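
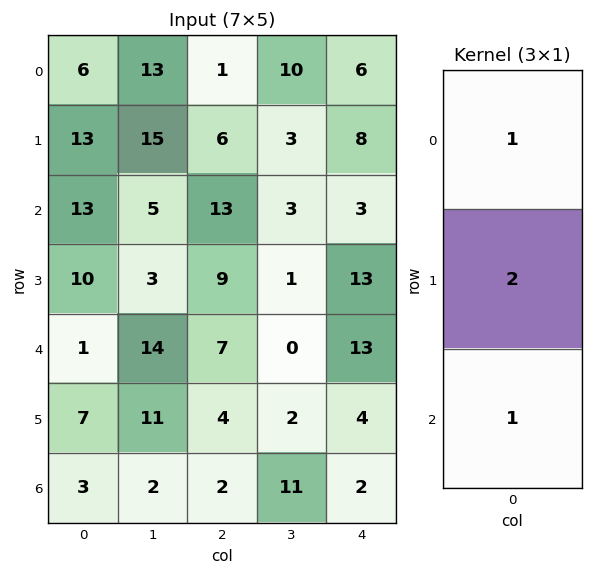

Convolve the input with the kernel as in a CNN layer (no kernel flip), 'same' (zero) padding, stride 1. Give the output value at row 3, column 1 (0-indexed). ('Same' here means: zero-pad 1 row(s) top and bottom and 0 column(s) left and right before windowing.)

The receptive field on the zero-padded input at this output position is [5 / 3 / 14]. Elementwise product with the kernel and sum: 5·1 + 3·2 + 14·1.

25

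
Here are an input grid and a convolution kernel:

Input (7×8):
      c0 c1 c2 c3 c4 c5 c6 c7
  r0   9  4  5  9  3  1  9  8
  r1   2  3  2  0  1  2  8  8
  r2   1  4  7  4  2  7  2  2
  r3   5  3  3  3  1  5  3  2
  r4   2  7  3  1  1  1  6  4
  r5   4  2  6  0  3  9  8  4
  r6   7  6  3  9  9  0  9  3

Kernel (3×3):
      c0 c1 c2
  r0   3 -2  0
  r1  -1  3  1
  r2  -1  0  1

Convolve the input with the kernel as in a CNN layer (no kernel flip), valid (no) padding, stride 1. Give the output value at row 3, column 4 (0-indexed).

The receptive field on the input at this output position is [1 5 3 / 1 1 6 / 3 9 8]. Elementwise product with the kernel and sum: 1·3 + 5·-2 + 1·-1 + 1·3 + 6·1 + 3·-1 + 8·1.

6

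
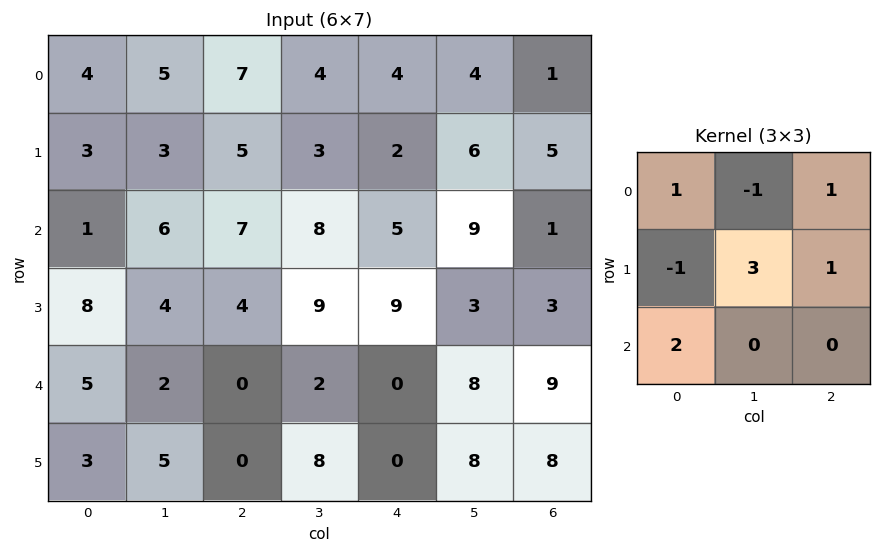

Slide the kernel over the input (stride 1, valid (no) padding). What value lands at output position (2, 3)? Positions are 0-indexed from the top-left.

The receptive field on the input at this output position is [8 5 9 / 9 9 3 / 2 0 8]. Elementwise product with the kernel and sum: 8·1 + 5·-1 + 9·1 + 9·-1 + 9·3 + 3·1 + 2·2.

37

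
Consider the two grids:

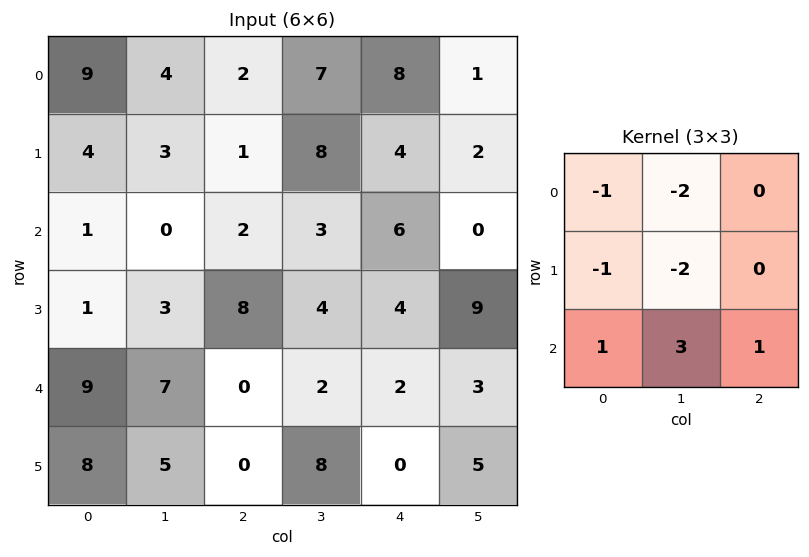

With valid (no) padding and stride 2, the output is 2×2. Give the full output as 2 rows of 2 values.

Output[0,0]: The receptive field on the input at this output position is [9 4 2 / 4 3 1 / 1 0 2]. Elementwise product with the kernel and sum: 9·-1 + 4·-2 + 4·-1 + 3·-2 + 1·1 + 0·3 + 2·1.
Output[0,1]: The receptive field on the input at this output position is [2 7 8 / 1 8 4 / 2 3 6]. Elementwise product with the kernel and sum: 2·-1 + 7·-2 + 1·-1 + 8·-2 + 2·1 + 3·3 + 6·1.

-24 -16
22 -16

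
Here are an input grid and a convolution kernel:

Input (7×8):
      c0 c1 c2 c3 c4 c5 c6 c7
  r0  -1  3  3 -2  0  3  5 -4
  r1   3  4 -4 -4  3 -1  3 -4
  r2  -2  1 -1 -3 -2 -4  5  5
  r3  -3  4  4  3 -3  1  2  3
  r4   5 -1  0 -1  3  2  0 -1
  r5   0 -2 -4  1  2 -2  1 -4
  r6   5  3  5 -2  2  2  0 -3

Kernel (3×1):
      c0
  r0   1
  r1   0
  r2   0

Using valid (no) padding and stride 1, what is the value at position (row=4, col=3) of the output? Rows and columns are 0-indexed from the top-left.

The receptive field on the input at this output position is [-1 / 1 / -2]. Elementwise product with the kernel and sum: -1·1.

-1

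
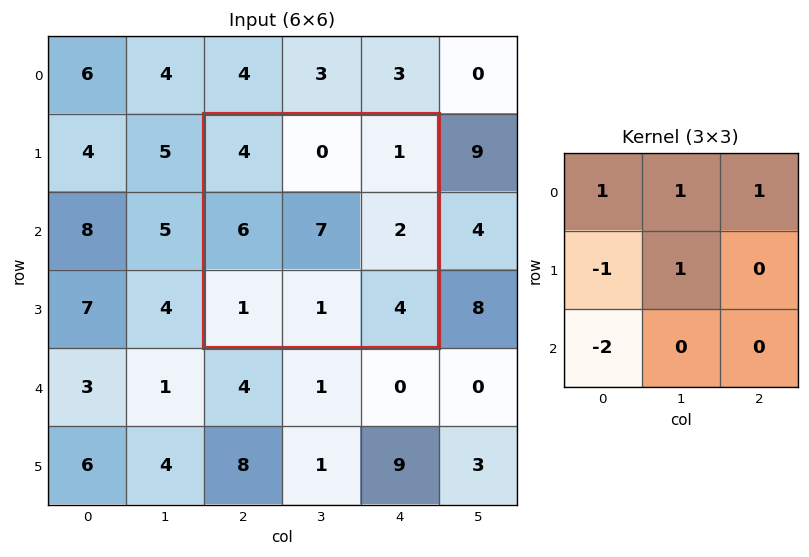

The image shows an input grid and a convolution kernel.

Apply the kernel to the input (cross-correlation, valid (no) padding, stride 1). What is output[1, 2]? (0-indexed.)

The receptive field on the input at this output position is [4 0 1 / 6 7 2 / 1 1 4]. Elementwise product with the kernel and sum: 4·1 + 0·1 + 1·1 + 6·-1 + 7·1 + 1·-2.

4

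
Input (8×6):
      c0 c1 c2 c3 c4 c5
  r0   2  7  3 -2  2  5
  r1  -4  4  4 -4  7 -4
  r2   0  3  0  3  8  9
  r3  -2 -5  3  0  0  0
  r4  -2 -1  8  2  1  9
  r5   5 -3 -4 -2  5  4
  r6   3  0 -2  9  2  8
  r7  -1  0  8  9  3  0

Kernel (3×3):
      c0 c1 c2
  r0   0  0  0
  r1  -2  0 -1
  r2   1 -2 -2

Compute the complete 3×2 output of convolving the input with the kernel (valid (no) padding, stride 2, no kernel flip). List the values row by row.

Output[0,0]: The receptive field on the input at this output position is [2 7 3 / -4 4 4 / 0 3 0]. Elementwise product with the kernel and sum: -4·-2 + 4·-1 + 0·1 + 3·-2 + 0·-2.
Output[0,1]: The receptive field on the input at this output position is [3 -2 2 / 4 -4 7 / 0 3 8]. Elementwise product with the kernel and sum: 4·-2 + 7·-1 + 0·1 + 3·-2 + 8·-2.

-2 -37
-15 -4
1 -21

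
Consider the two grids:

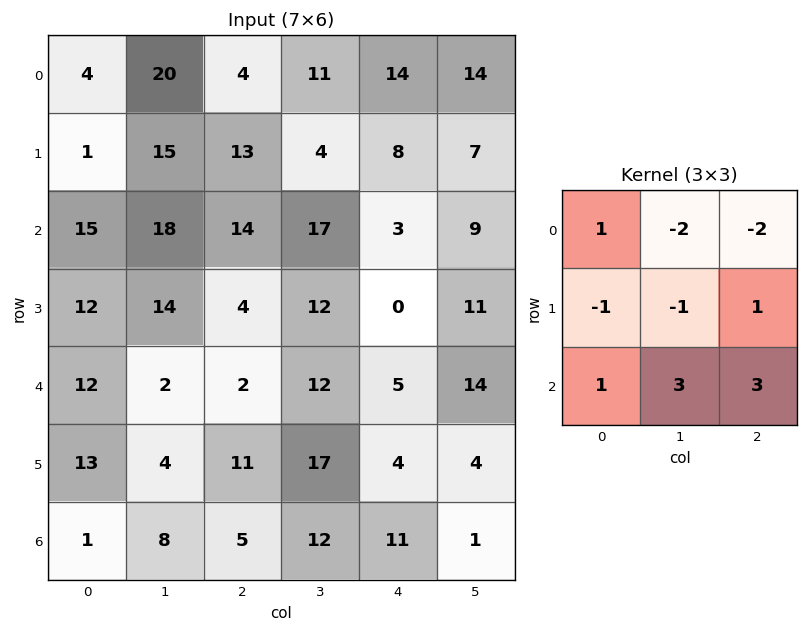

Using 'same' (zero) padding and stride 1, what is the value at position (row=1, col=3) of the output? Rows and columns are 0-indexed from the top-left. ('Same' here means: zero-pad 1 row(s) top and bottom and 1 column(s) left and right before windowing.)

19

The receptive field on the zero-padded input at this output position is [4 11 14 / 13 4 8 / 14 17 3]. Elementwise product with the kernel and sum: 4·1 + 11·-2 + 14·-2 + 13·-1 + 4·-1 + 8·1 + 14·1 + 17·3 + 3·3.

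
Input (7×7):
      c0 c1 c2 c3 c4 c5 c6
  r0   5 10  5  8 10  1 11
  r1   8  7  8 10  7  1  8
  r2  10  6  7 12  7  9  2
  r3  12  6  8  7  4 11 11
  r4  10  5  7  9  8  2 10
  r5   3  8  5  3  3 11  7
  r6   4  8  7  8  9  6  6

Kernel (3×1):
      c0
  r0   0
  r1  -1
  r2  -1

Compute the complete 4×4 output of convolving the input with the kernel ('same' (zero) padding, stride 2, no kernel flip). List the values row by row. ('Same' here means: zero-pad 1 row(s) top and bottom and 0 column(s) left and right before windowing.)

Output[0,0]: The receptive field on the zero-padded input at this output position is [0 / 5 / 8]. Elementwise product with the kernel and sum: 5·-1 + 8·-1.
Output[0,1]: The receptive field on the zero-padded input at this output position is [0 / 5 / 8]. Elementwise product with the kernel and sum: 5·-1 + 8·-1.

-13 -13 -17 -19
-22 -15 -11 -13
-13 -12 -11 -17
-4 -7 -9 -6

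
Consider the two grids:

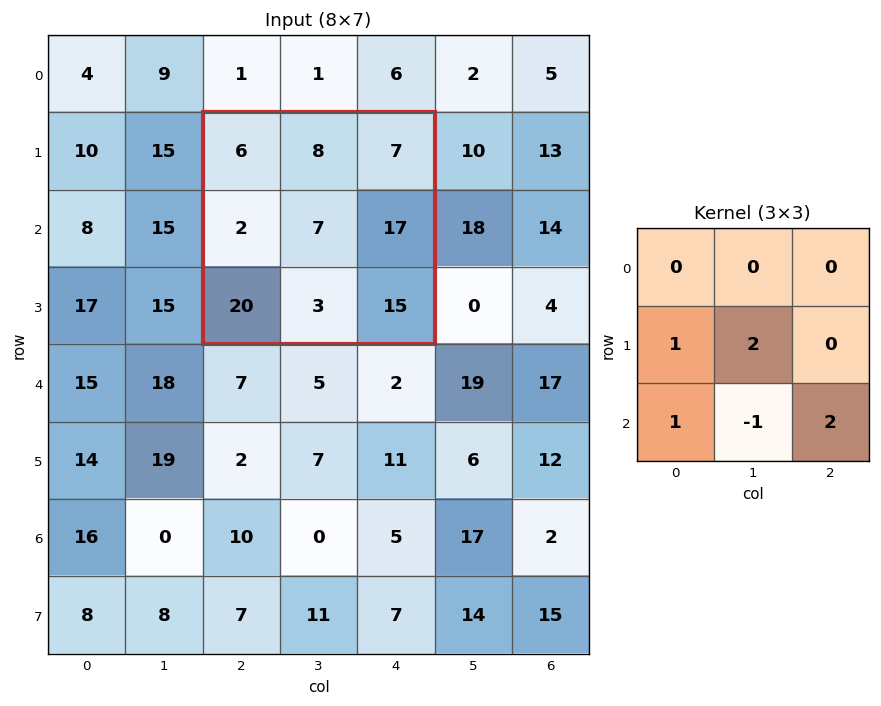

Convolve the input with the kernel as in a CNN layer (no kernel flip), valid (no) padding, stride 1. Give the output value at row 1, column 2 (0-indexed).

The receptive field on the input at this output position is [6 8 7 / 2 7 17 / 20 3 15]. Elementwise product with the kernel and sum: 2·1 + 7·2 + 20·1 + 3·-1 + 15·2.

63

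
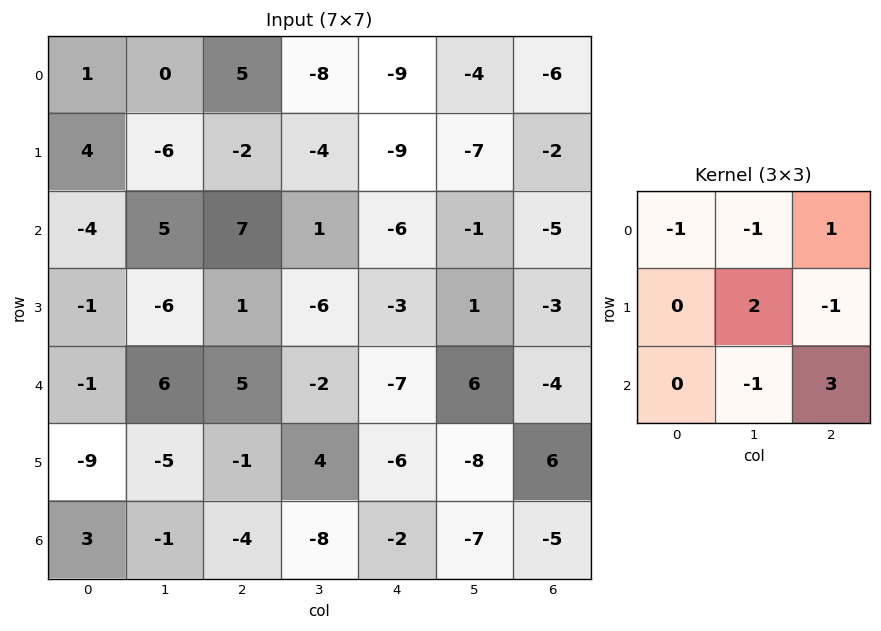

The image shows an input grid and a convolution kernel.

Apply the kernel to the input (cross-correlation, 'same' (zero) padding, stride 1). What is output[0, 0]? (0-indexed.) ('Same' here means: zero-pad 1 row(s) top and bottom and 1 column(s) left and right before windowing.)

-20

The receptive field on the zero-padded input at this output position is [0 0 0 / 0 1 0 / 0 4 -6]. Elementwise product with the kernel and sum: 0·-1 + 0·-1 + 0·1 + 1·2 + 0·-1 + 4·-1 + -6·3.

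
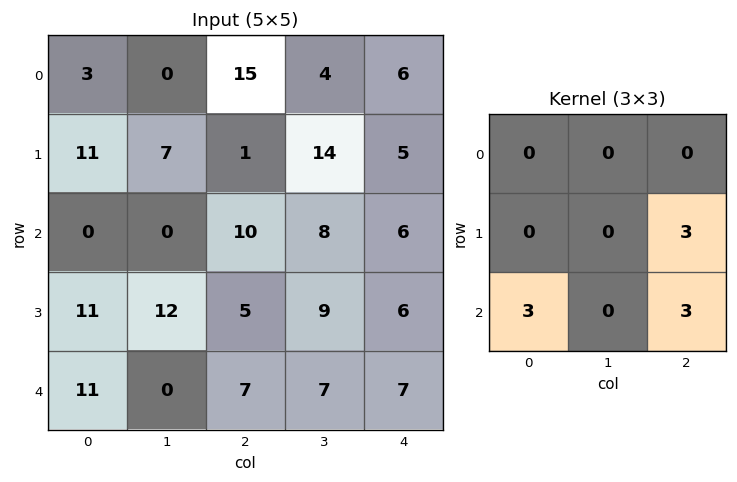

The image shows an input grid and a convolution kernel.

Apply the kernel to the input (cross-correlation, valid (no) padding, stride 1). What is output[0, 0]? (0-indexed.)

33

The receptive field on the input at this output position is [3 0 15 / 11 7 1 / 0 0 10]. Elementwise product with the kernel and sum: 1·3 + 0·3 + 10·3.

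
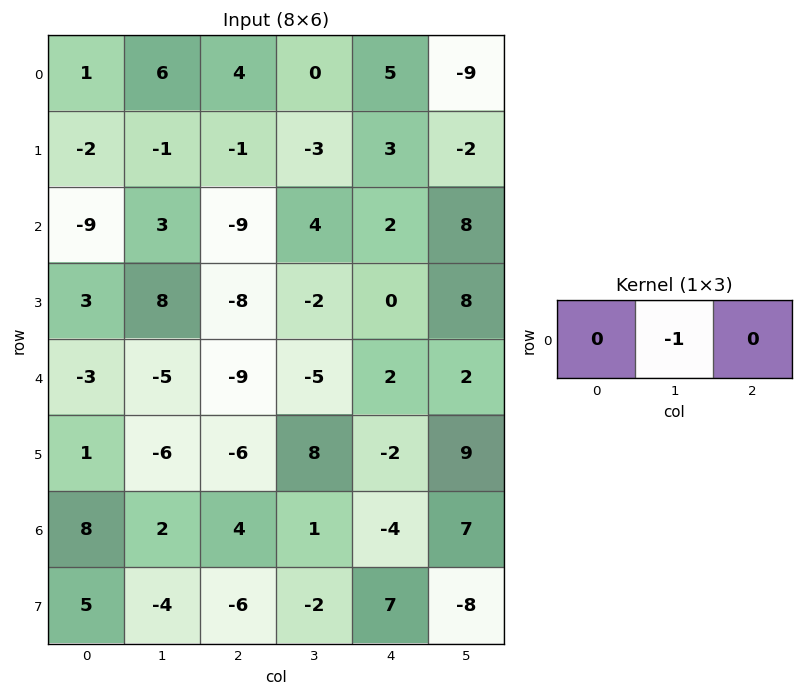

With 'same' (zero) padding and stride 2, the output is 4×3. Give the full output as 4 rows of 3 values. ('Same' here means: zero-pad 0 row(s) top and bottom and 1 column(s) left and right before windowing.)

-1 -4 -5
9 9 -2
3 9 -2
-8 -4 4

Output[0,0]: The receptive field on the zero-padded input at this output position is [0 1 6]. Elementwise product with the kernel and sum: 1·-1.
Output[0,1]: The receptive field on the zero-padded input at this output position is [6 4 0]. Elementwise product with the kernel and sum: 4·-1.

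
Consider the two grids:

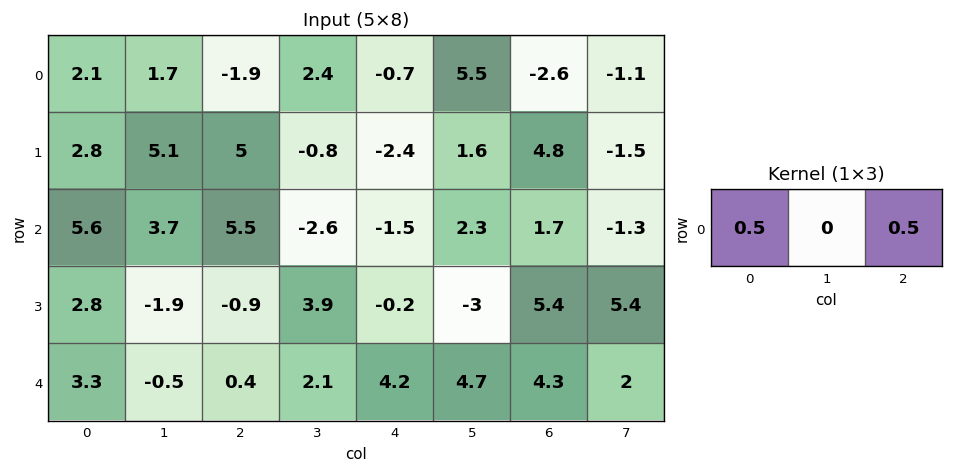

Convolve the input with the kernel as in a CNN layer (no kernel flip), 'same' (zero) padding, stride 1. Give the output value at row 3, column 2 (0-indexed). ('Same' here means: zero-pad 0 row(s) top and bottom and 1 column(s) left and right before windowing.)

The receptive field on the zero-padded input at this output position is [-1.9 -0.9 3.9]. Elementwise product with the kernel and sum: -1.9·0.5 + 3.9·0.5.

1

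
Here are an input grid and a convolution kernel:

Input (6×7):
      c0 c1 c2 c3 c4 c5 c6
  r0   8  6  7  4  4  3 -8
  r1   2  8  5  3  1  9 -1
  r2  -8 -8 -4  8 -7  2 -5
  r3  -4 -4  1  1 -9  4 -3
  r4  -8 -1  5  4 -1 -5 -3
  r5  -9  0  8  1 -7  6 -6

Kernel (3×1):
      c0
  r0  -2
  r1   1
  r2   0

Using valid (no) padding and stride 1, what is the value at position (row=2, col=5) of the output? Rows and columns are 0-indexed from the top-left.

The receptive field on the input at this output position is [2 / 4 / -5]. Elementwise product with the kernel and sum: 2·-2 + 4·1.

0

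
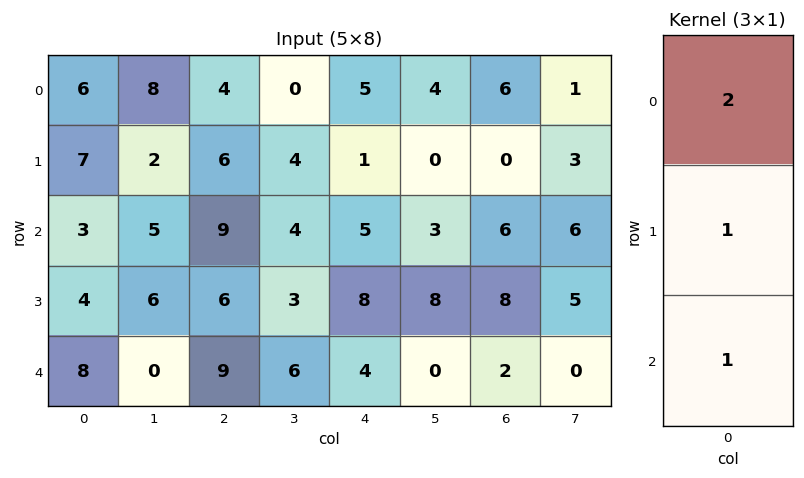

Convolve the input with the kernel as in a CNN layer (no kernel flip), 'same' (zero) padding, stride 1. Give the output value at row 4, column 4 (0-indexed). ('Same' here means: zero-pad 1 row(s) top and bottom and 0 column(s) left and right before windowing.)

20

The receptive field on the zero-padded input at this output position is [8 / 4 / 0]. Elementwise product with the kernel and sum: 8·2 + 4·1 + 0·1.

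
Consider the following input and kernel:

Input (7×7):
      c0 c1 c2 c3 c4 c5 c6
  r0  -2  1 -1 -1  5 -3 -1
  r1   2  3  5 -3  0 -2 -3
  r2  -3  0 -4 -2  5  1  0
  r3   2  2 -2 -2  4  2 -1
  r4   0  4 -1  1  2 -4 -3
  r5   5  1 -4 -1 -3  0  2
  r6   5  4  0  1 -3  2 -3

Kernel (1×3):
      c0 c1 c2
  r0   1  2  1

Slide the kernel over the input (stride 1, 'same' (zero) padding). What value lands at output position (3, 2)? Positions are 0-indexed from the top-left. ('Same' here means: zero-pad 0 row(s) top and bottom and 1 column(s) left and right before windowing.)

-4

The receptive field on the zero-padded input at this output position is [2 -2 -2]. Elementwise product with the kernel and sum: 2·1 + -2·2 + -2·1.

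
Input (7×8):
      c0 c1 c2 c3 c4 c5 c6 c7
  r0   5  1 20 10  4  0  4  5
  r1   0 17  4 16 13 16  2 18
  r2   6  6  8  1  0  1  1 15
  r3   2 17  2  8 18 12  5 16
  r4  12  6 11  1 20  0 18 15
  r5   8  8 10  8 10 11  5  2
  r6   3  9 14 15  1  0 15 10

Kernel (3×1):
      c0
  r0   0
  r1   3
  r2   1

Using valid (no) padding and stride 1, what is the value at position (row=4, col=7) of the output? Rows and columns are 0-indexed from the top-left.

The receptive field on the input at this output position is [15 / 2 / 10]. Elementwise product with the kernel and sum: 2·3 + 10·1.

16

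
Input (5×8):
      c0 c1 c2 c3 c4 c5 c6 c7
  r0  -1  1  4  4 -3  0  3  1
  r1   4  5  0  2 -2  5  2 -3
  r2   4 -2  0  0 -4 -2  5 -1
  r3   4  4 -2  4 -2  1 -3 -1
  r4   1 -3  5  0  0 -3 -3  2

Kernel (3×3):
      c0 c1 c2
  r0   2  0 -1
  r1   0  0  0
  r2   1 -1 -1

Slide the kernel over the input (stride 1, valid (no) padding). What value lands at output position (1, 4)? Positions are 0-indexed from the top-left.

-6

The receptive field on the input at this output position is [-2 5 2 / -4 -2 5 / -2 1 -3]. Elementwise product with the kernel and sum: -2·2 + 2·-1 + -2·1 + 1·-1 + -3·-1.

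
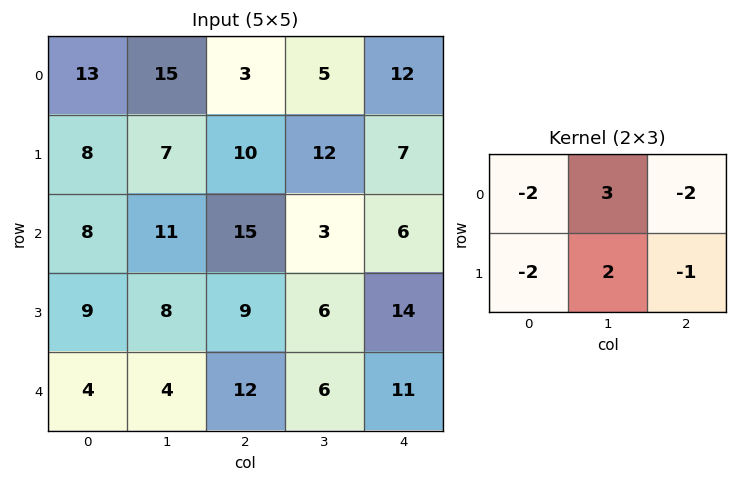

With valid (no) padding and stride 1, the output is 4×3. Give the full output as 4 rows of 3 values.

1 -37 -18
-24 -3 -28
-24 13 -53
-24 9 -51

Output[0,0]: The receptive field on the input at this output position is [13 15 3 / 8 7 10]. Elementwise product with the kernel and sum: 13·-2 + 15·3 + 3·-2 + 8·-2 + 7·2 + 10·-1.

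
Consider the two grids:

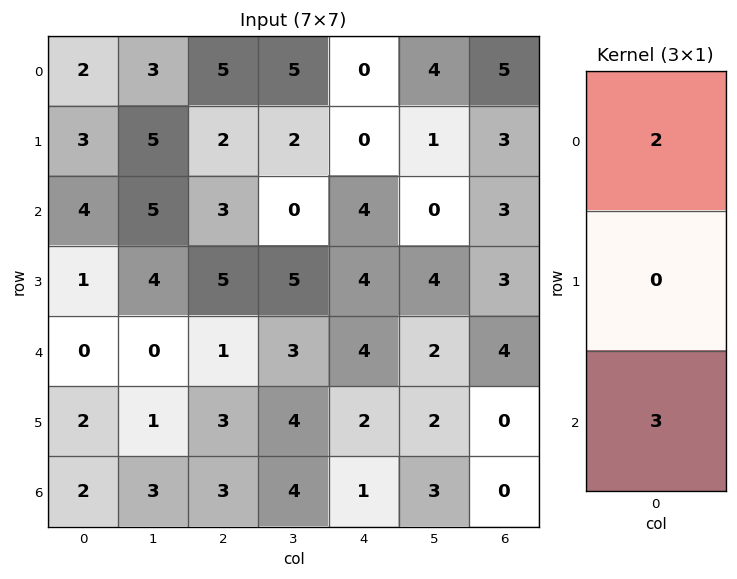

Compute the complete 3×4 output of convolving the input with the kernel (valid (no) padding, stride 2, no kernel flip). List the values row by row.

16 19 12 19
8 9 20 18
6 11 11 8

Output[0,0]: The receptive field on the input at this output position is [2 / 3 / 4]. Elementwise product with the kernel and sum: 2·2 + 4·3.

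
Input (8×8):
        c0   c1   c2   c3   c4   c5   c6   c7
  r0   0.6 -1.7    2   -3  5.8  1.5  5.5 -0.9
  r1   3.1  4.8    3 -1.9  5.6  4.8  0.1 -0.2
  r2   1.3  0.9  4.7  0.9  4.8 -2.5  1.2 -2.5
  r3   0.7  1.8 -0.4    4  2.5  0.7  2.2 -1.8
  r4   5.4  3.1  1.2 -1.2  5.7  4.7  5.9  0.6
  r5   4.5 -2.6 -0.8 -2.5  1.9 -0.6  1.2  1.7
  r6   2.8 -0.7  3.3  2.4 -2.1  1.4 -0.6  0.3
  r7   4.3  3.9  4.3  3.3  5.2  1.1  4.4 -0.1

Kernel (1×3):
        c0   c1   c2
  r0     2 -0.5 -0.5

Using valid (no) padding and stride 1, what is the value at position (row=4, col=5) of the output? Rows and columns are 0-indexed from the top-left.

6.15

The receptive field on the input at this output position is [4.7 5.9 0.6]. Elementwise product with the kernel and sum: 4.7·2 + 5.9·-0.5 + 0.6·-0.5.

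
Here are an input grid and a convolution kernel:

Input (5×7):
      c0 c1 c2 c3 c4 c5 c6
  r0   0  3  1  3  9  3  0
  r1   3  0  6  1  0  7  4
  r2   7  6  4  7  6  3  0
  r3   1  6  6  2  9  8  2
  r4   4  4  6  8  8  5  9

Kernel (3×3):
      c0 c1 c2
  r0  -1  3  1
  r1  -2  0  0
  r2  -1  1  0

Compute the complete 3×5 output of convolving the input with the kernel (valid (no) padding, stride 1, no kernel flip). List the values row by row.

Output[0,0]: The receptive field on the input at this output position is [0 3 1 / 3 0 6 / 7 6 4]. Elementwise product with the kernel and sum: 0·-1 + 3·3 + 1·1 + 3·-2 + 7·-1 + 6·1.

3 1 8 24 -3
-6 7 -15 -1 12
13 3 13 10 -18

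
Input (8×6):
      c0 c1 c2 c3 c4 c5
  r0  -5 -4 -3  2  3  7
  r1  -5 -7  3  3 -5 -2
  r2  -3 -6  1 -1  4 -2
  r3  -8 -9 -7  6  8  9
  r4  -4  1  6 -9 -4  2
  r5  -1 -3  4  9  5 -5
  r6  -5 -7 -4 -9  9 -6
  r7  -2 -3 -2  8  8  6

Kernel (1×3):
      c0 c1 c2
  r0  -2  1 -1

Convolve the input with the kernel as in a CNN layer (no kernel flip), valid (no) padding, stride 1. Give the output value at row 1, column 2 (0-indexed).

The receptive field on the input at this output position is [3 3 -5]. Elementwise product with the kernel and sum: 3·-2 + 3·1 + -5·-1.

2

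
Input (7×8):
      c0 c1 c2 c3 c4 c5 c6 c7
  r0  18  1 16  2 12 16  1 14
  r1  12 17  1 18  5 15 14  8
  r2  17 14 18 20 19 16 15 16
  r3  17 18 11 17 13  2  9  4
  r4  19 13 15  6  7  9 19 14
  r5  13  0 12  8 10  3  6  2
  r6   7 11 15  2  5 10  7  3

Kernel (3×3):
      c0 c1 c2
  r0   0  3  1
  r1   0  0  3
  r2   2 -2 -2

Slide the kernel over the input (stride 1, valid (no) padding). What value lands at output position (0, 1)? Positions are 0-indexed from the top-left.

The receptive field on the input at this output position is [1 16 2 / 17 1 18 / 14 18 20]. Elementwise product with the kernel and sum: 16·3 + 2·1 + 18·3 + 14·2 + 18·-2 + 20·-2.

56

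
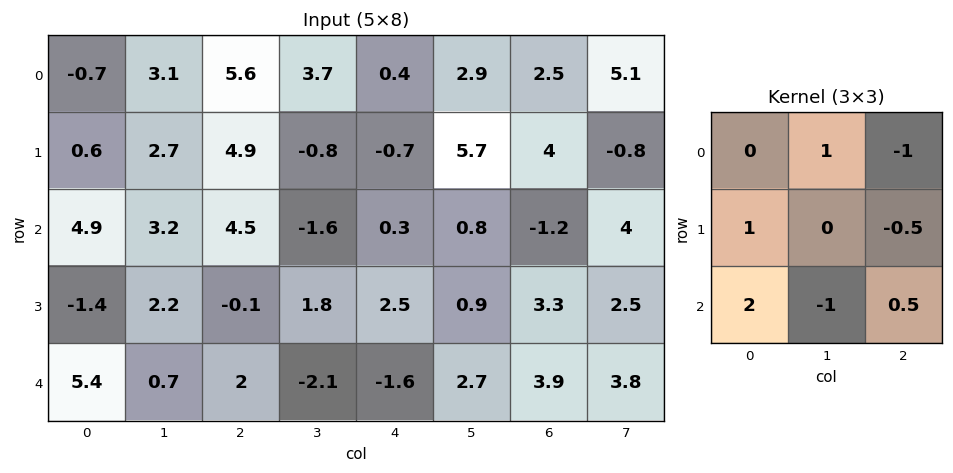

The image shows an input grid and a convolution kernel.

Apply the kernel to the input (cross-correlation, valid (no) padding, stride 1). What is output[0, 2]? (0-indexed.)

19.3

The receptive field on the input at this output position is [5.6 3.7 0.4 / 4.9 -0.8 -0.7 / 4.5 -1.6 0.3]. Elementwise product with the kernel and sum: 3.7·1 + 0.4·-1 + 4.9·1 + -0.7·-0.5 + 4.5·2 + -1.6·-1 + 0.3·0.5.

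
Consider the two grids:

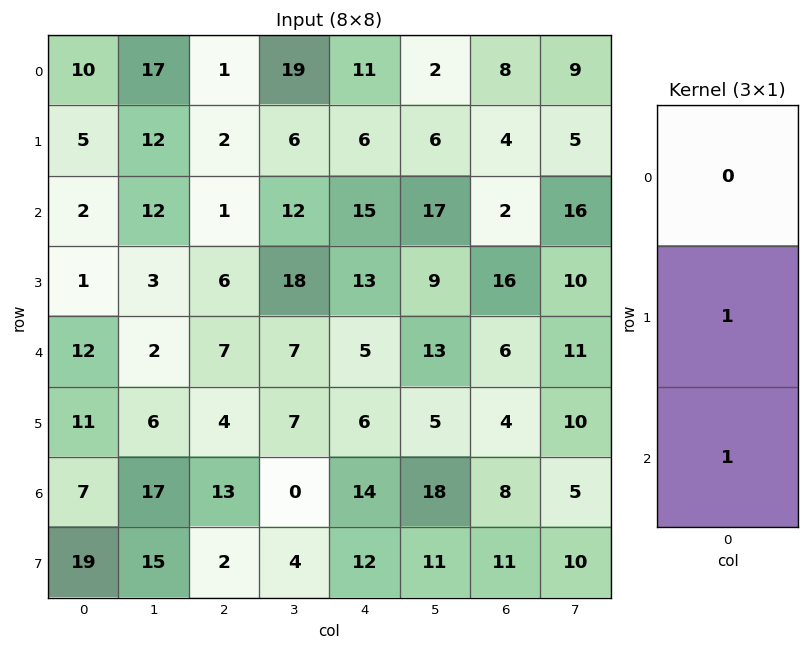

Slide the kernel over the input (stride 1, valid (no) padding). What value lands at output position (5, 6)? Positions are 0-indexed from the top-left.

The receptive field on the input at this output position is [4 / 8 / 11]. Elementwise product with the kernel and sum: 8·1 + 11·1.

19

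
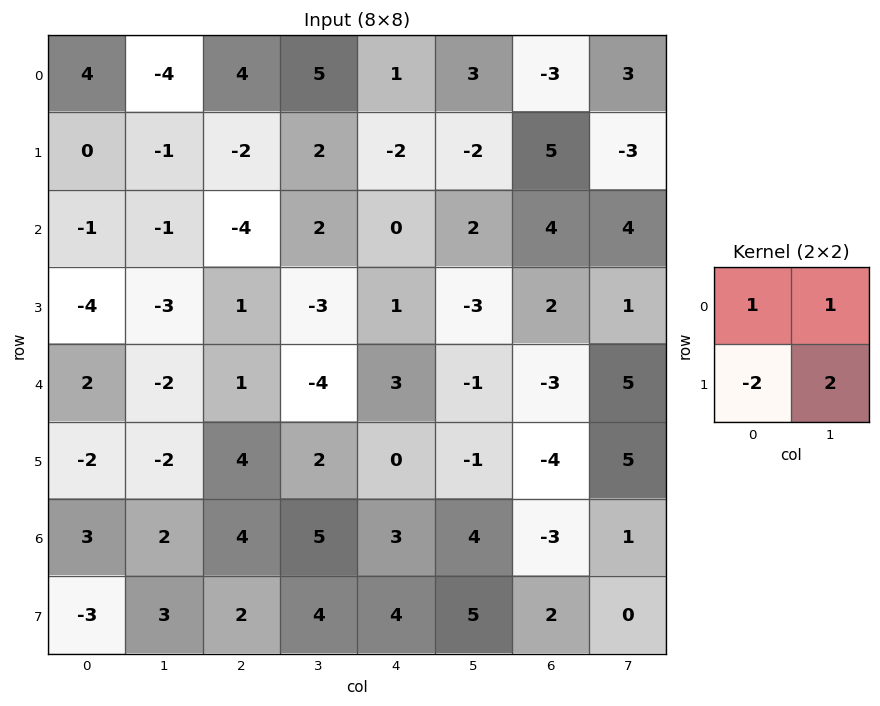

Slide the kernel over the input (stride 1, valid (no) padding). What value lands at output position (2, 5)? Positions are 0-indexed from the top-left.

16

The receptive field on the input at this output position is [2 4 / -3 2]. Elementwise product with the kernel and sum: 2·1 + 4·1 + -3·-2 + 2·2.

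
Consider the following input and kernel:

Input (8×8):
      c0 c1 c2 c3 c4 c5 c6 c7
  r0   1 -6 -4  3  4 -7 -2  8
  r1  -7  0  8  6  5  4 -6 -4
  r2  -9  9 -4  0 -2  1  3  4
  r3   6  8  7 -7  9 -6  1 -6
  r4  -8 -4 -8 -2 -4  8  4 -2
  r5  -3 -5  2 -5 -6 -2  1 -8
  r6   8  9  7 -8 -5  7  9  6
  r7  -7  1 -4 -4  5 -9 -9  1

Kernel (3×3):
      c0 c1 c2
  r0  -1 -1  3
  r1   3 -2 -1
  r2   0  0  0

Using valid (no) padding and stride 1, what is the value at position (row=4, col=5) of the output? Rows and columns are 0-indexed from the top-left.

-18

The receptive field on the input at this output position is [8 4 -2 / -2 1 -8 / 7 9 6]. Elementwise product with the kernel and sum: 8·-1 + 4·-1 + -2·3 + -2·3 + 1·-2 + -8·-1.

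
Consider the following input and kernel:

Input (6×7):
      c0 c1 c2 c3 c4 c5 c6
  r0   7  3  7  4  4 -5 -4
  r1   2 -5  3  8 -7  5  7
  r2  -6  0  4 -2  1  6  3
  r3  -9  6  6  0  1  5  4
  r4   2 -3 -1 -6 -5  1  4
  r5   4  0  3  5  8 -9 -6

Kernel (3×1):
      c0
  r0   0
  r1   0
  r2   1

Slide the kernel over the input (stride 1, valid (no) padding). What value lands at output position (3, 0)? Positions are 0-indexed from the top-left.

4

The receptive field on the input at this output position is [-9 / 2 / 4]. Elementwise product with the kernel and sum: 4·1.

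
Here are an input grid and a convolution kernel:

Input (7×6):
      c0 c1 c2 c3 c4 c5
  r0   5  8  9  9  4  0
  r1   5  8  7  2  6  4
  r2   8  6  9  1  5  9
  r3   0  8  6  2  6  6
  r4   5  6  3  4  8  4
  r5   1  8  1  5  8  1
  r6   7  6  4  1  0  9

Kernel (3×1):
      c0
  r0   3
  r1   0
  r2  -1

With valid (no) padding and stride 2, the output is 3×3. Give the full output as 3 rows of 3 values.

7 18 7
19 24 7
8 5 24

Output[0,0]: The receptive field on the input at this output position is [5 / 5 / 8]. Elementwise product with the kernel and sum: 5·3 + 8·-1.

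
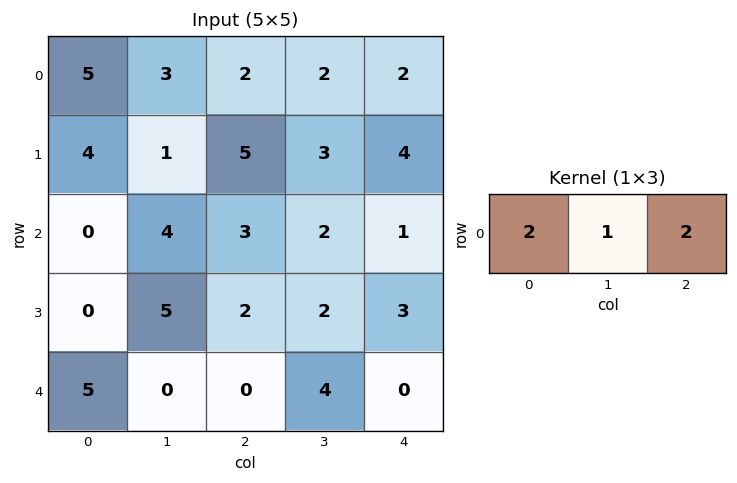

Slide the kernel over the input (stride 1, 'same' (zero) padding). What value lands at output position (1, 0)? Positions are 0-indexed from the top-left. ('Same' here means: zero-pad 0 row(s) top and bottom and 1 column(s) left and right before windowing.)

The receptive field on the zero-padded input at this output position is [0 4 1]. Elementwise product with the kernel and sum: 0·2 + 4·1 + 1·2.

6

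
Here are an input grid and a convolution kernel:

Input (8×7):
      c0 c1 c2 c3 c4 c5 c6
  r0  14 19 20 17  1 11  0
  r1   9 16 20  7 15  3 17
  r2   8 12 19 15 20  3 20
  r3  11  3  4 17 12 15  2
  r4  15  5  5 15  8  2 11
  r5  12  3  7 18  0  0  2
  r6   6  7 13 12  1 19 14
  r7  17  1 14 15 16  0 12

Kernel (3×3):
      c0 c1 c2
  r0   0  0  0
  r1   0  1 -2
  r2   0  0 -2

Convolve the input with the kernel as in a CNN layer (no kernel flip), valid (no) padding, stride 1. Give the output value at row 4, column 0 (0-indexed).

The receptive field on the input at this output position is [15 5 5 / 12 3 7 / 6 7 13]. Elementwise product with the kernel and sum: 3·1 + 7·-2 + 13·-2.

-37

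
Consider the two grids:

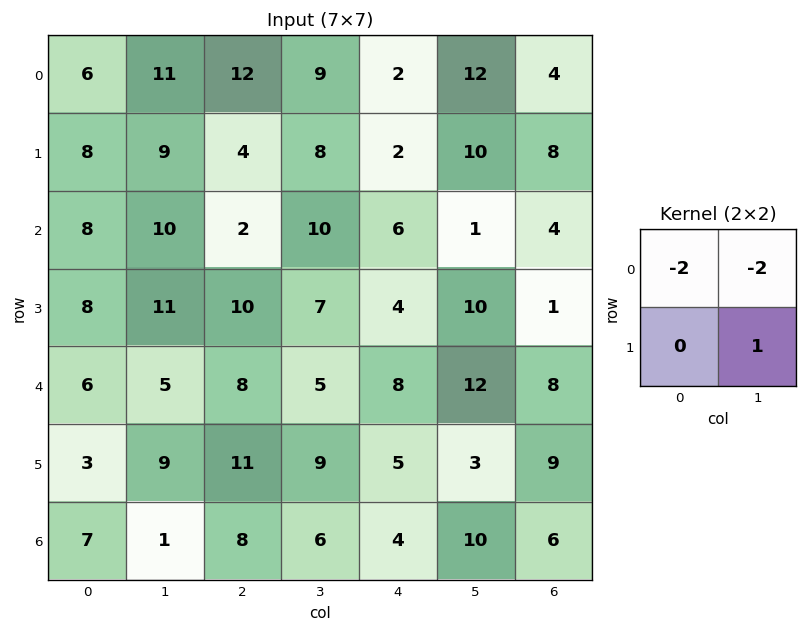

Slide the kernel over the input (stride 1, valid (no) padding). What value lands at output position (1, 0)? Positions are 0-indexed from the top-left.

-24

The receptive field on the input at this output position is [8 9 / 8 10]. Elementwise product with the kernel and sum: 8·-2 + 9·-2 + 10·1.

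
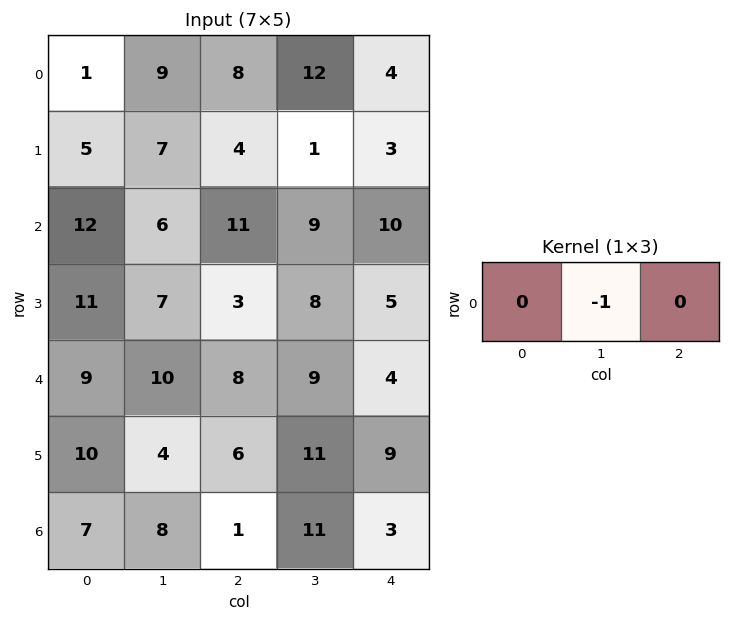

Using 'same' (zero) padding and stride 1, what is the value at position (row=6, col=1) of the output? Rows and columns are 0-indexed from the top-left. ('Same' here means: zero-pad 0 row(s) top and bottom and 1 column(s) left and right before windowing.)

The receptive field on the zero-padded input at this output position is [7 8 1]. Elementwise product with the kernel and sum: 8·-1.

-8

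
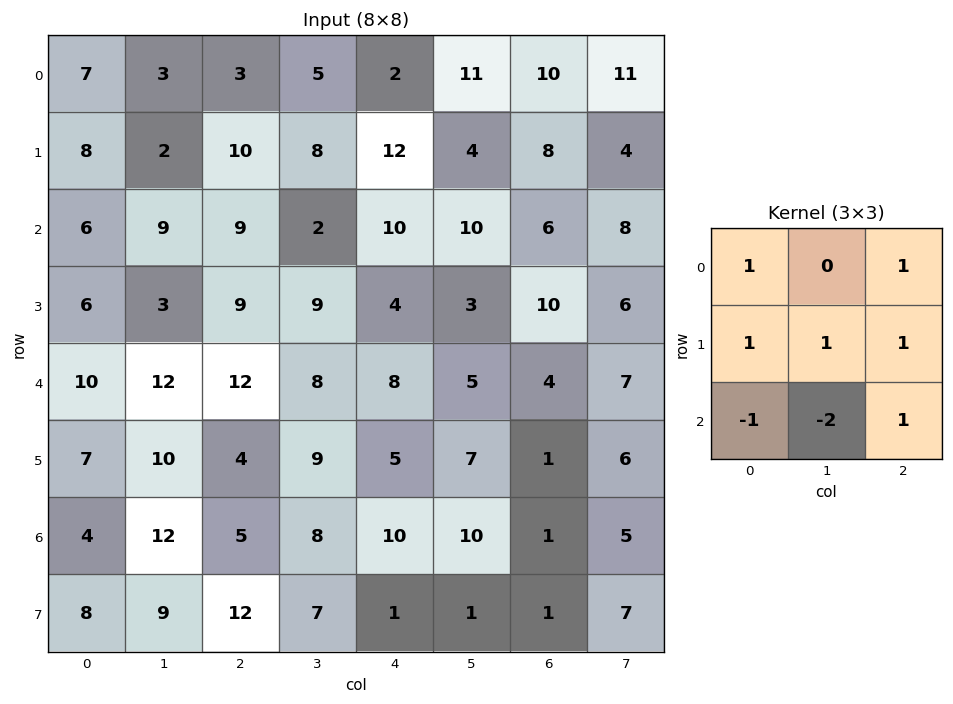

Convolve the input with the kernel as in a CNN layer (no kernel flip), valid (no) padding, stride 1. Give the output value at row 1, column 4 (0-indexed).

46

The receptive field on the input at this output position is [12 4 8 / 10 10 6 / 4 3 10]. Elementwise product with the kernel and sum: 12·1 + 8·1 + 10·1 + 10·1 + 6·1 + 4·-1 + 3·-2 + 10·1.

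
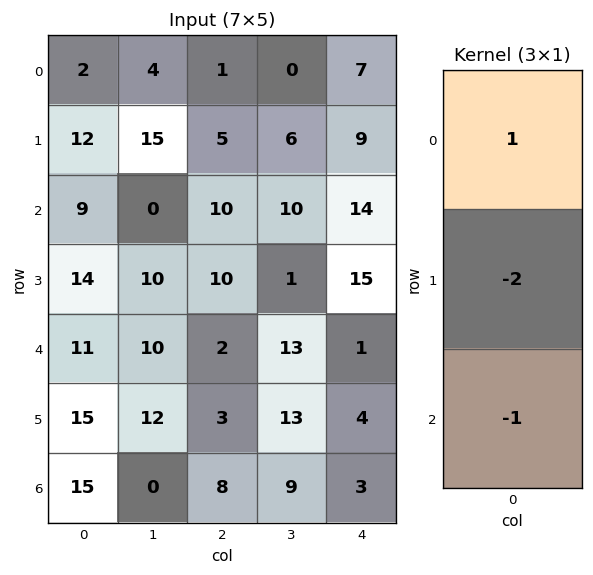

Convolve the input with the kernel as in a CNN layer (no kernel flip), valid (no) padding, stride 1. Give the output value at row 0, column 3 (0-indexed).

-22

The receptive field on the input at this output position is [0 / 6 / 10]. Elementwise product with the kernel and sum: 0·1 + 6·-2 + 10·-1.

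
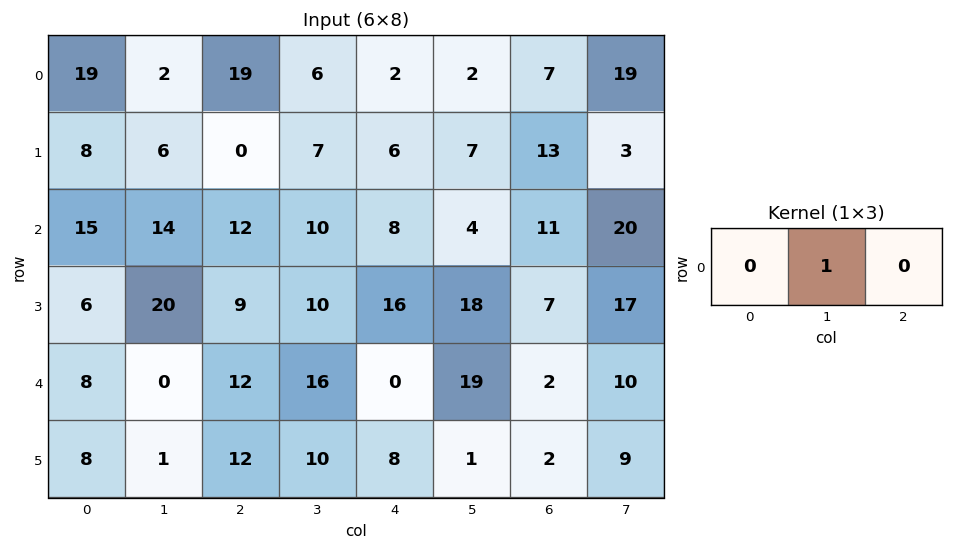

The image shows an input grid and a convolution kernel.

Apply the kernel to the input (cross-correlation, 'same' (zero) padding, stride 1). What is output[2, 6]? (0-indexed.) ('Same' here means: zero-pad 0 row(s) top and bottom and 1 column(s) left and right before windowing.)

11

The receptive field on the zero-padded input at this output position is [4 11 20]. Elementwise product with the kernel and sum: 11·1.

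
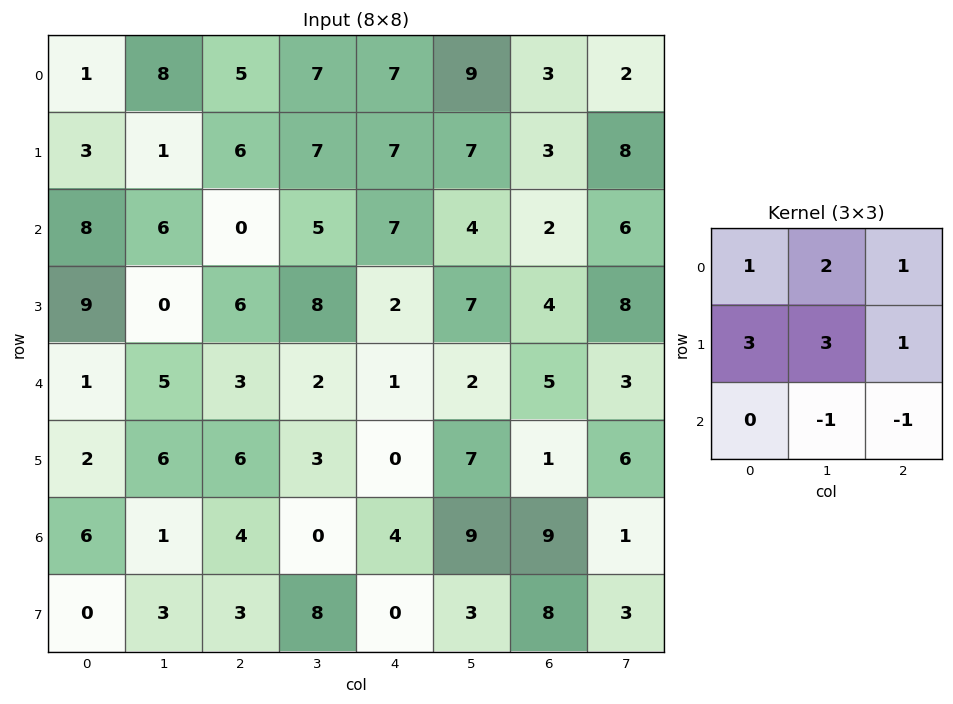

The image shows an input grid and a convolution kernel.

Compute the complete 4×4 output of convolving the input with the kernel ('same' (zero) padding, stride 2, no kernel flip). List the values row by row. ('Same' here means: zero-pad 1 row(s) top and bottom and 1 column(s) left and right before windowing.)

Output[0,0]: The receptive field on the zero-padded input at this output position is [0 0 0 / 0 1 8 / 0 3 1]. Elementwise product with the kernel and sum: 0·1 + 0·2 + 0·1 + 0·3 + 1·3 + 8·1 + 3·-1 + 1·-1.

7 33 37 27
28 29 59 33
18 37 23 40
26 25 28 59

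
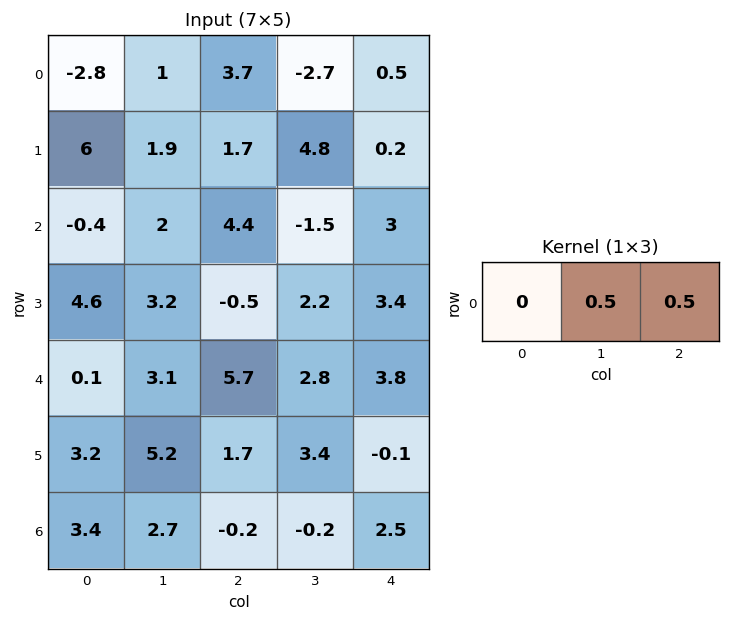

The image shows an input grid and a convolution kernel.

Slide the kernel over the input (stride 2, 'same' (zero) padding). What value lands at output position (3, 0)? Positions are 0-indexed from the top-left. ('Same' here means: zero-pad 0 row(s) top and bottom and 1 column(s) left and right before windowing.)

The receptive field on the zero-padded input at this output position is [0 3.4 2.7]. Elementwise product with the kernel and sum: 3.4·0.5 + 2.7·0.5.

3.05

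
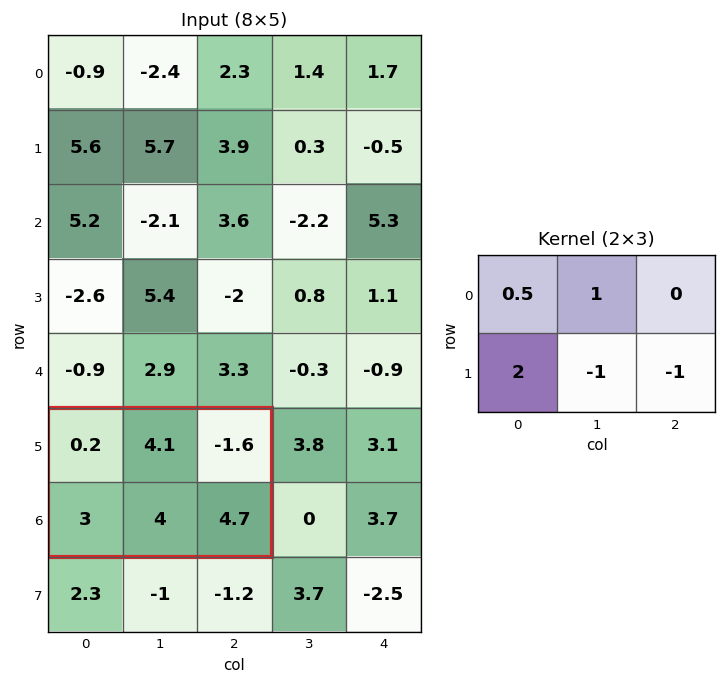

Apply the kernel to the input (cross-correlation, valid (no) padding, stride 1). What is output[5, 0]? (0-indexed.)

1.5

The receptive field on the input at this output position is [0.2 4.1 -1.6 / 3 4 4.7]. Elementwise product with the kernel and sum: 0.2·0.5 + 4.1·1 + 3·2 + 4·-1 + 4.7·-1.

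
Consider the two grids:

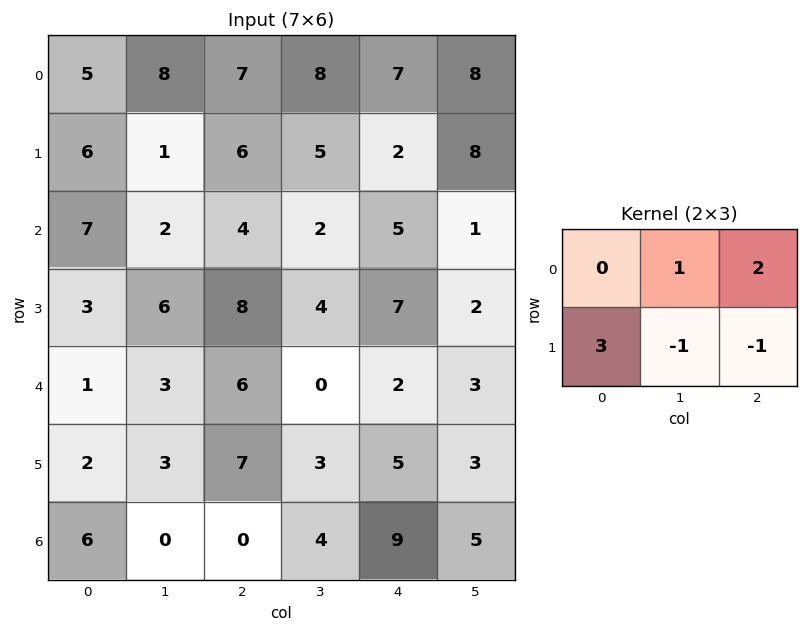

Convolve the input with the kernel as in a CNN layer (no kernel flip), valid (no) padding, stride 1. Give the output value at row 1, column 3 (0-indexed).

18

The receptive field on the input at this output position is [5 2 8 / 2 5 1]. Elementwise product with the kernel and sum: 2·1 + 8·2 + 2·3 + 5·-1 + 1·-1.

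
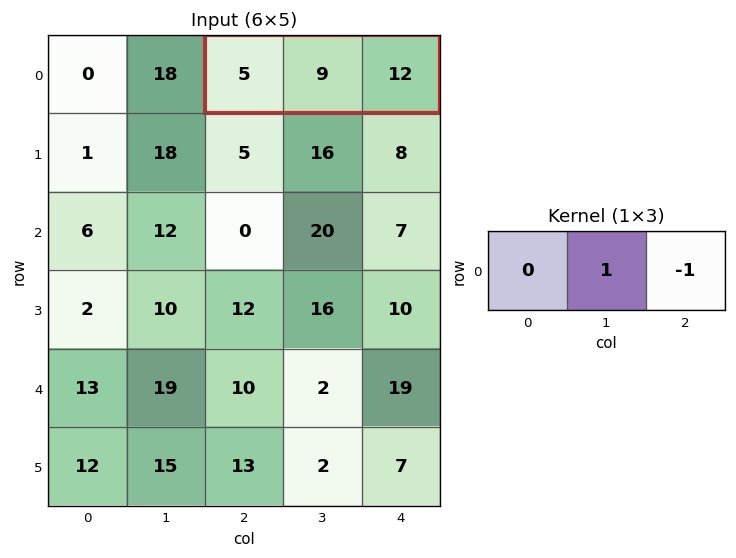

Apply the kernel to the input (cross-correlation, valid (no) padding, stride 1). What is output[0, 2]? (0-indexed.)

The receptive field on the input at this output position is [5 9 12]. Elementwise product with the kernel and sum: 9·1 + 12·-1.

-3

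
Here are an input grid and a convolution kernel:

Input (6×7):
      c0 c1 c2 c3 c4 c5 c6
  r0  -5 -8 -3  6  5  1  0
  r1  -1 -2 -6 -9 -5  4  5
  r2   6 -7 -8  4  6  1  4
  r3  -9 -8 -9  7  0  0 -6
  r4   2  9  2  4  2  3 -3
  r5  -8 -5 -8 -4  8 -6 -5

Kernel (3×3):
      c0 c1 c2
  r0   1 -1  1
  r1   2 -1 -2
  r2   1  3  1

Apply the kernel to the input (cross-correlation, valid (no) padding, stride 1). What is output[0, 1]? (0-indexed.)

-6

The receptive field on the input at this output position is [-8 -3 6 / -2 -6 -9 / -7 -8 4]. Elementwise product with the kernel and sum: -8·1 + -3·-1 + 6·1 + -2·2 + -6·-1 + -9·-2 + -7·1 + -8·3 + 4·1.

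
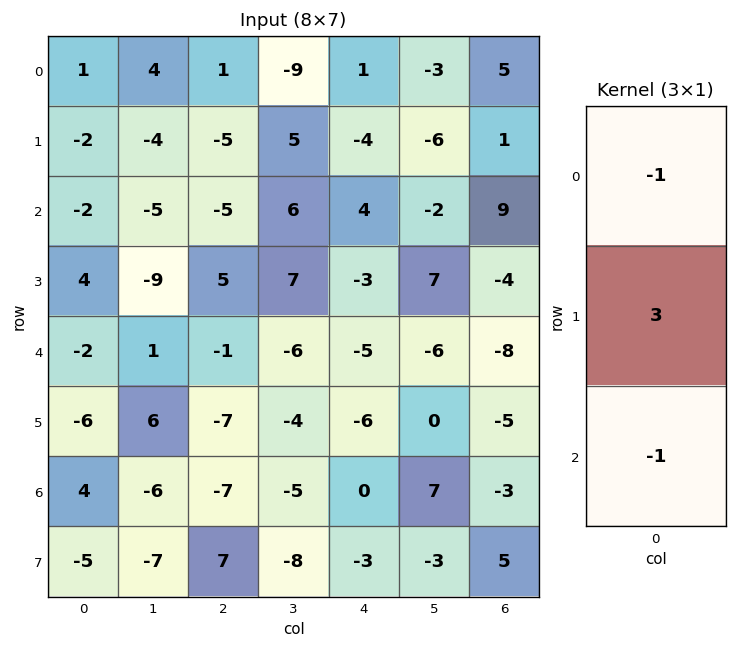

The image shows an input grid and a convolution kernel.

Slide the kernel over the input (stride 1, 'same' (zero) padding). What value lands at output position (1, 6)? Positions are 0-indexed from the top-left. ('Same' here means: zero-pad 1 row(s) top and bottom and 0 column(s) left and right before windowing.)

The receptive field on the zero-padded input at this output position is [5 / 1 / 9]. Elementwise product with the kernel and sum: 5·-1 + 1·3 + 9·-1.

-11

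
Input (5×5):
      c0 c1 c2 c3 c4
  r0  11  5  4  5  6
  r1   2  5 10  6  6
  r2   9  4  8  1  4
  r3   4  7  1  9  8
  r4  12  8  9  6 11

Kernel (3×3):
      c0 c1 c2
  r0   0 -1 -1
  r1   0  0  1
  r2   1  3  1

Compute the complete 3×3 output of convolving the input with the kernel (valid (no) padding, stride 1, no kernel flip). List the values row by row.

Output[0,0]: The receptive field on the input at this output position is [11 5 4 / 2 5 10 / 9 4 8]. Elementwise product with the kernel and sum: 5·-1 + 4·-1 + 10·1 + 9·1 + 4·3 + 8·1.
Output[0,1]: The receptive field on the input at this output position is [5 4 5 / 5 10 6 / 4 8 1]. Elementwise product with the kernel and sum: 4·-1 + 5·-1 + 6·1 + 4·1 + 8·3 + 1·1.

30 26 10
19 4 28
34 41 41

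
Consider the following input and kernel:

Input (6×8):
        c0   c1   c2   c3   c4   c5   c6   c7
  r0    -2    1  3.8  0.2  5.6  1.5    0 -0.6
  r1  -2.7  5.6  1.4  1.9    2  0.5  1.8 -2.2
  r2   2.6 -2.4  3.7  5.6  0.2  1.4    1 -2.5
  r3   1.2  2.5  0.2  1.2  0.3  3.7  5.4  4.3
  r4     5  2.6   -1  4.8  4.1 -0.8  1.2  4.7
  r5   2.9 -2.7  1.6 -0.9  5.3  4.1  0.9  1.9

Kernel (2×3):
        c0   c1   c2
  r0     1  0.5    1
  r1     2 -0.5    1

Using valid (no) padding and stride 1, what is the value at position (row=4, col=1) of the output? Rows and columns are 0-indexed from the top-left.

-0.2

The receptive field on the input at this output position is [2.6 -1 4.8 / -2.7 1.6 -0.9]. Elementwise product with the kernel and sum: 2.6·1 + -1·0.5 + 4.8·1 + -2.7·2 + 1.6·-0.5 + -0.9·1.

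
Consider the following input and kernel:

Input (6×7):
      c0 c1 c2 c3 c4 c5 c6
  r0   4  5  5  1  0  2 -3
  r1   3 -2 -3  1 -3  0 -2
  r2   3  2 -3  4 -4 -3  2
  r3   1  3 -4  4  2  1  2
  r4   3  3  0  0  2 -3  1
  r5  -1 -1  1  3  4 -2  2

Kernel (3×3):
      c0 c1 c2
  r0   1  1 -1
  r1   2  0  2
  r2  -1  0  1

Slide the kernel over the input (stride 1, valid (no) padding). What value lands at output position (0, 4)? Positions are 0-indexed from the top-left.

1

The receptive field on the input at this output position is [0 2 -3 / -3 0 -2 / -4 -3 2]. Elementwise product with the kernel and sum: 0·1 + 2·1 + -3·-1 + -3·2 + -2·2 + -4·-1 + 2·1.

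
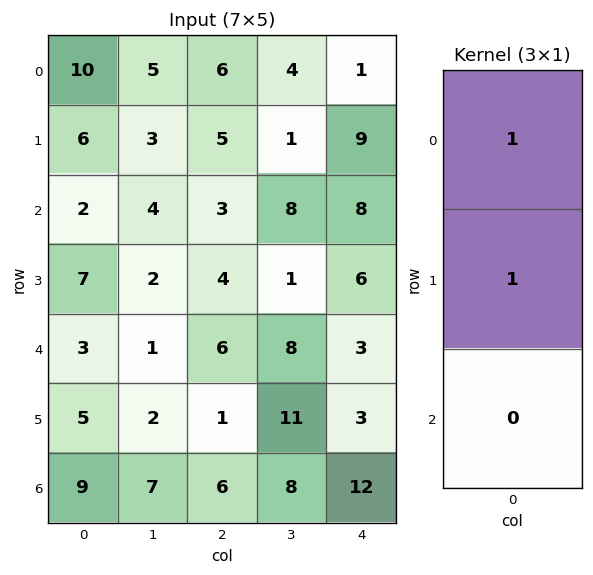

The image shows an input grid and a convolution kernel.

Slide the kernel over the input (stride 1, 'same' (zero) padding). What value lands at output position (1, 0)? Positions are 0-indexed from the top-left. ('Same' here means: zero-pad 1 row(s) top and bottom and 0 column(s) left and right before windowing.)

16

The receptive field on the zero-padded input at this output position is [10 / 6 / 2]. Elementwise product with the kernel and sum: 10·1 + 6·1.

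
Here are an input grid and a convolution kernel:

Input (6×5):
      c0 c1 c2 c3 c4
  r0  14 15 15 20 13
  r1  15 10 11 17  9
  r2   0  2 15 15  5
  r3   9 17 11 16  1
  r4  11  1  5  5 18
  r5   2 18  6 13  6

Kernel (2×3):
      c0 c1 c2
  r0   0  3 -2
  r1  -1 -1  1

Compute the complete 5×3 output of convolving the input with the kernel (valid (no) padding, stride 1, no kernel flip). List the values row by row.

1 1 15
21 -3 8
-39 3 9
22 0 54
-21 -6 -34

Output[0,0]: The receptive field on the input at this output position is [14 15 15 / 15 10 11]. Elementwise product with the kernel and sum: 15·3 + 15·-2 + 15·-1 + 10·-1 + 11·1.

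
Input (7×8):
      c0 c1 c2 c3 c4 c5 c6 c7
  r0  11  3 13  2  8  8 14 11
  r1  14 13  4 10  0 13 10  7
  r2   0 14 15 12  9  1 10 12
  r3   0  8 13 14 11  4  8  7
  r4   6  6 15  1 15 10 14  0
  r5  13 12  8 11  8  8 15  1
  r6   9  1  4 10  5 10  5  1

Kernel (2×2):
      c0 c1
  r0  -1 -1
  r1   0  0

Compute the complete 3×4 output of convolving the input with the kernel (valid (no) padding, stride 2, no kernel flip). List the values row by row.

-14 -15 -16 -25
-14 -27 -10 -22
-12 -16 -25 -14

Output[0,0]: The receptive field on the input at this output position is [11 3 / 14 13]. Elementwise product with the kernel and sum: 11·-1 + 3·-1.
Output[0,1]: The receptive field on the input at this output position is [13 2 / 4 10]. Elementwise product with the kernel and sum: 13·-1 + 2·-1.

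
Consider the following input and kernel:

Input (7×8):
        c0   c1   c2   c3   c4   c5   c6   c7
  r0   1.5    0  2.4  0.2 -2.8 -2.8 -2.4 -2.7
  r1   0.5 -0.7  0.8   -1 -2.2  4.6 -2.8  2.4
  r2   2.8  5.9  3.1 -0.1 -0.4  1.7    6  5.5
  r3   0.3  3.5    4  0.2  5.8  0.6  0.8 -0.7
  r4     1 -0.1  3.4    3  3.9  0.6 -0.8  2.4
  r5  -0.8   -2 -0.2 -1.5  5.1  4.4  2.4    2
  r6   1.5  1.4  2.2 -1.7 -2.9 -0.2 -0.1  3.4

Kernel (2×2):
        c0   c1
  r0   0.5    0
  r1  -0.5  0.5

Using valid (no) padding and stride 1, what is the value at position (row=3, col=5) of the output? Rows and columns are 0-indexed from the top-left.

The receptive field on the input at this output position is [0.6 0.8 / 0.6 -0.8]. Elementwise product with the kernel and sum: 0.6·0.5 + 0.6·-0.5 + -0.8·0.5.

-0.4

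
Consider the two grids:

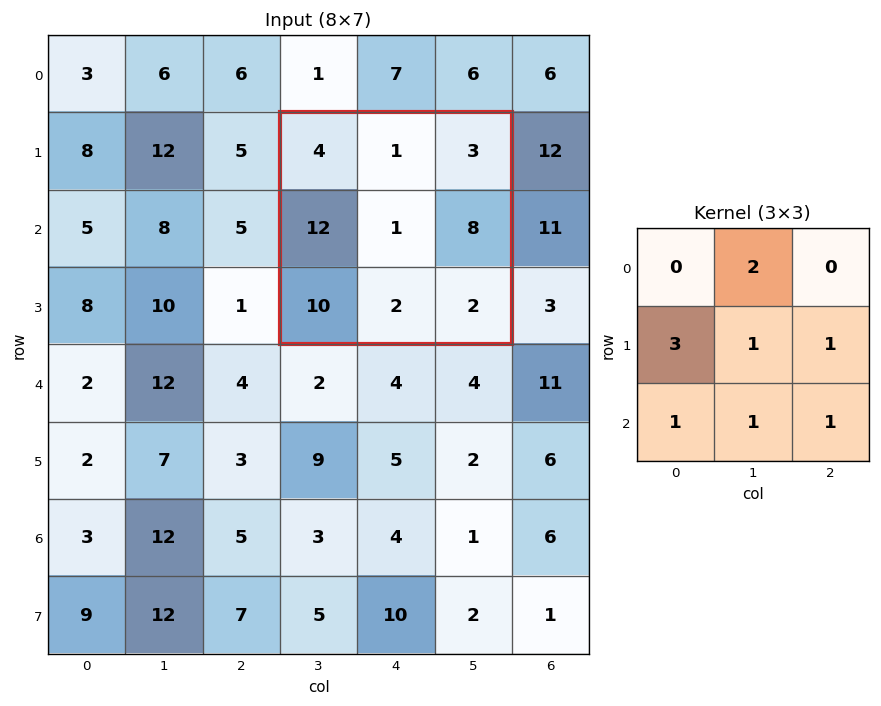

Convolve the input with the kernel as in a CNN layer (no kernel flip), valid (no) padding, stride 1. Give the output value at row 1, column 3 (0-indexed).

61

The receptive field on the input at this output position is [4 1 3 / 12 1 8 / 10 2 2]. Elementwise product with the kernel and sum: 1·2 + 12·3 + 1·1 + 8·1 + 10·1 + 2·1 + 2·1.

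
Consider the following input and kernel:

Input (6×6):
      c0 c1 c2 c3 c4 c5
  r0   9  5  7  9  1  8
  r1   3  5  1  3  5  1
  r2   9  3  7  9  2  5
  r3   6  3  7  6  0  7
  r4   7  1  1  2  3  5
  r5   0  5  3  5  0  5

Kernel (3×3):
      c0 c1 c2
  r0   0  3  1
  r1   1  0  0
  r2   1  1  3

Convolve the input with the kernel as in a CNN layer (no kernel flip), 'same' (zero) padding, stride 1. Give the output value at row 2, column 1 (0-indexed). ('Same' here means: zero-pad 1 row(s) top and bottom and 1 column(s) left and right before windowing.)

55

The receptive field on the zero-padded input at this output position is [3 5 1 / 9 3 7 / 6 3 7]. Elementwise product with the kernel and sum: 5·3 + 1·1 + 9·1 + 6·1 + 3·1 + 7·3.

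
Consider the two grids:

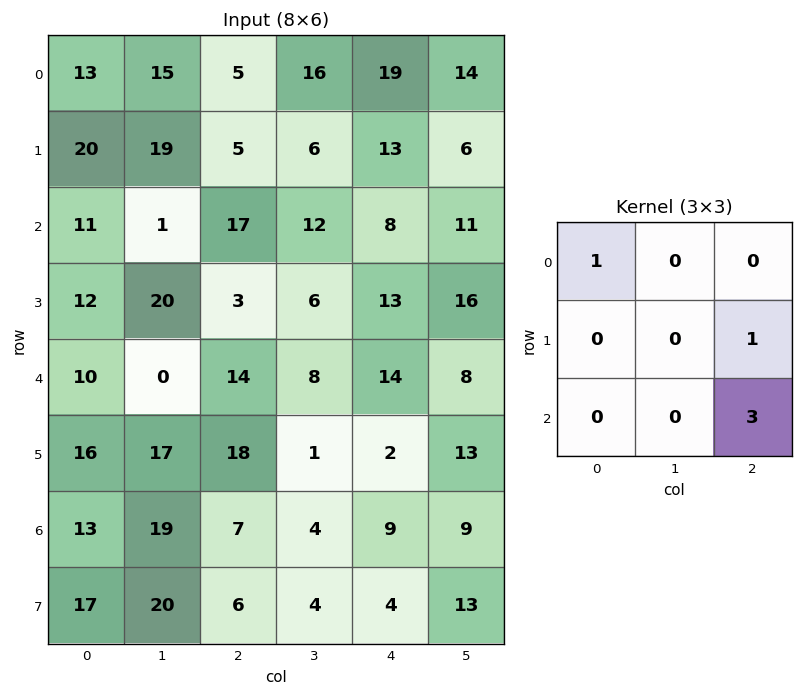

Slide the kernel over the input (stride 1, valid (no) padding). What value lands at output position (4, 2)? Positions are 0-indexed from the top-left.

The receptive field on the input at this output position is [14 8 14 / 18 1 2 / 7 4 9]. Elementwise product with the kernel and sum: 14·1 + 2·1 + 9·3.

43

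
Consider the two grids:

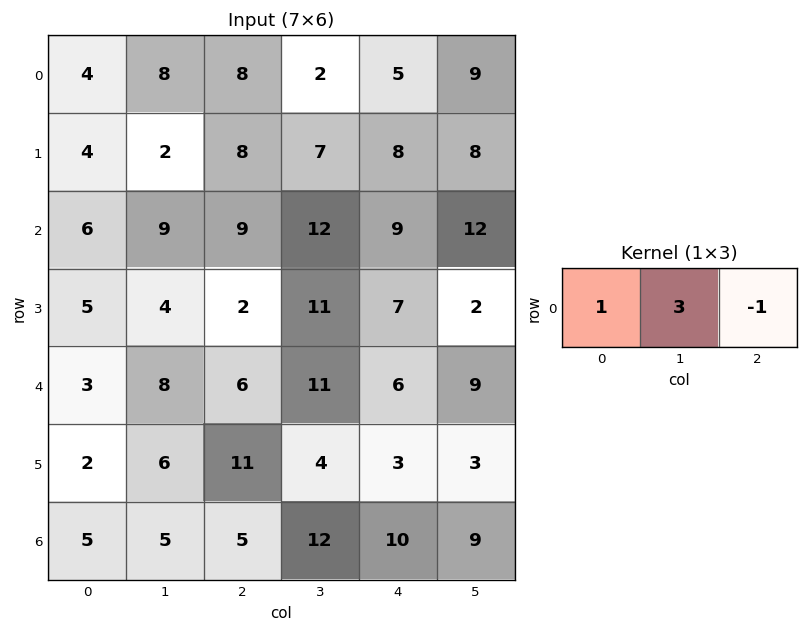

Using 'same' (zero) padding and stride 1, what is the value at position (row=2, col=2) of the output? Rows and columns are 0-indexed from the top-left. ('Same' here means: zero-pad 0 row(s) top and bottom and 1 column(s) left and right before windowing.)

24

The receptive field on the zero-padded input at this output position is [9 9 12]. Elementwise product with the kernel and sum: 9·1 + 9·3 + 12·-1.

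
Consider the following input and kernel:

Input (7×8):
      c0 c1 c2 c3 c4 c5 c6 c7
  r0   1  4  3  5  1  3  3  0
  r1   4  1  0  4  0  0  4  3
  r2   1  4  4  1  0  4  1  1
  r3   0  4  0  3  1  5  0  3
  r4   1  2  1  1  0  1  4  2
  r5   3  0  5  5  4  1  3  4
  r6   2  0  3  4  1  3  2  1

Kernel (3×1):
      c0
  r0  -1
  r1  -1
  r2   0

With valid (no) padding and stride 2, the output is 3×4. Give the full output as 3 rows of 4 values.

Output[0,0]: The receptive field on the input at this output position is [1 / 4 / 1]. Elementwise product with the kernel and sum: 1·-1 + 4·-1.
Output[0,1]: The receptive field on the input at this output position is [3 / 0 / 4]. Elementwise product with the kernel and sum: 3·-1 + 0·-1.

-5 -3 -1 -7
-1 -4 -1 -1
-4 -6 -4 -7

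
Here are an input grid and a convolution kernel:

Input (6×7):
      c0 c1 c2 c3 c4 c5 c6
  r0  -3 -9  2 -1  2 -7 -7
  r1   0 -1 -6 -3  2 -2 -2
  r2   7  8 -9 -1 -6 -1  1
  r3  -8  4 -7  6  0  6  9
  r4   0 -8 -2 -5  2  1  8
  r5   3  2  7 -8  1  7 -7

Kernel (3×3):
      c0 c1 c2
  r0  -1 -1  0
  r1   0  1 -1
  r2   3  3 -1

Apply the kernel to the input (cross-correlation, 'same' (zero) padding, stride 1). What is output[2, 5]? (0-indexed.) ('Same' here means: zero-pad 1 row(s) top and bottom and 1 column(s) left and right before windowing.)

The receptive field on the zero-padded input at this output position is [2 -2 -2 / -6 -1 1 / 0 6 9]. Elementwise product with the kernel and sum: 2·-1 + -2·-1 + -1·1 + 1·-1 + 0·3 + 6·3 + 9·-1.

7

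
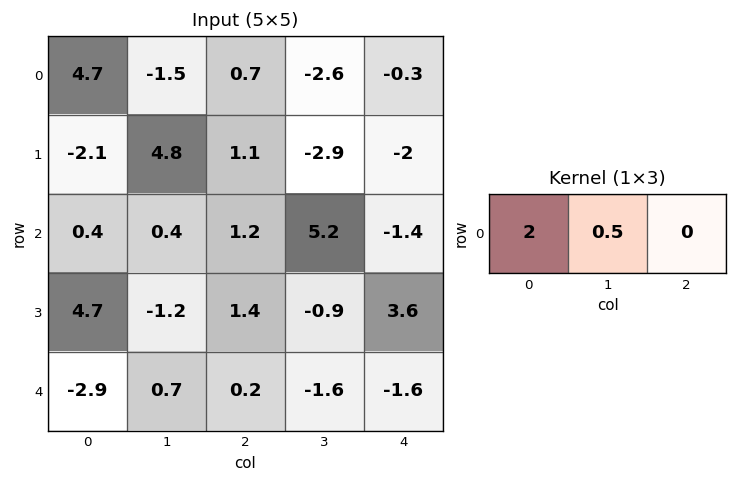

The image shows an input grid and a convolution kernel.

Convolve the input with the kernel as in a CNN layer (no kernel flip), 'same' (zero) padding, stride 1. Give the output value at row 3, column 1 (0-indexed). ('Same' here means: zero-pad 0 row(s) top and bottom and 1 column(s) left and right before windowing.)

The receptive field on the zero-padded input at this output position is [4.7 -1.2 1.4]. Elementwise product with the kernel and sum: 4.7·2 + -1.2·0.5.

8.8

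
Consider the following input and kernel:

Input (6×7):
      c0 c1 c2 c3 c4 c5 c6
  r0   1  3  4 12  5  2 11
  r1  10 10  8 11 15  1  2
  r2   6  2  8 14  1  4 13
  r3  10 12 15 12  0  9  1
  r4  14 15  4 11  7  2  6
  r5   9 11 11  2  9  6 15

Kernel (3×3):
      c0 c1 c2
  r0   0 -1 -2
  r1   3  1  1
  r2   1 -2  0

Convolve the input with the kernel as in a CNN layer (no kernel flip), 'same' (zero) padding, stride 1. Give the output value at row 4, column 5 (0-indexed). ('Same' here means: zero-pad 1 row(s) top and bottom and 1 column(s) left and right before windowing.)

The receptive field on the zero-padded input at this output position is [0 9 1 / 7 2 6 / 9 6 15]. Elementwise product with the kernel and sum: 9·-1 + 1·-2 + 7·3 + 2·1 + 6·1 + 9·1 + 6·-2.

15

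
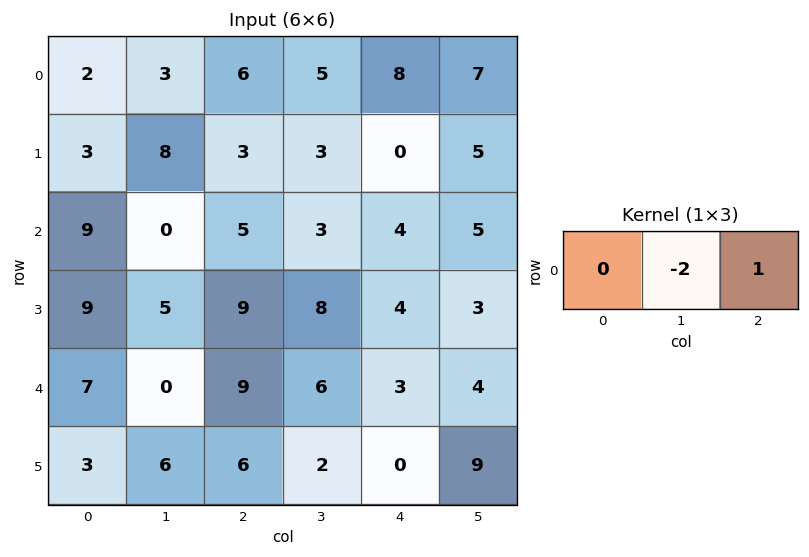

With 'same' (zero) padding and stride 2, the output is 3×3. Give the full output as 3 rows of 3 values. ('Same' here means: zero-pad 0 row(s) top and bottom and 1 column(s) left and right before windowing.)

Output[0,0]: The receptive field on the zero-padded input at this output position is [0 2 3]. Elementwise product with the kernel and sum: 2·-2 + 3·1.
Output[0,1]: The receptive field on the zero-padded input at this output position is [3 6 5]. Elementwise product with the kernel and sum: 6·-2 + 5·1.

-1 -7 -9
-18 -7 -3
-14 -12 -2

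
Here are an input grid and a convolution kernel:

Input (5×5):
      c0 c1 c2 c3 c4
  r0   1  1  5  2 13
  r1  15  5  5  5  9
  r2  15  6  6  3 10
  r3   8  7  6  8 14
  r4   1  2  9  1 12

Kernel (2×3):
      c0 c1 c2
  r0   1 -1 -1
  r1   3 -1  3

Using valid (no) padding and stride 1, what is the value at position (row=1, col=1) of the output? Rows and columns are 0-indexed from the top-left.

16

The receptive field on the input at this output position is [5 5 5 / 6 6 3]. Elementwise product with the kernel and sum: 5·1 + 5·-1 + 5·-1 + 6·3 + 6·-1 + 3·3.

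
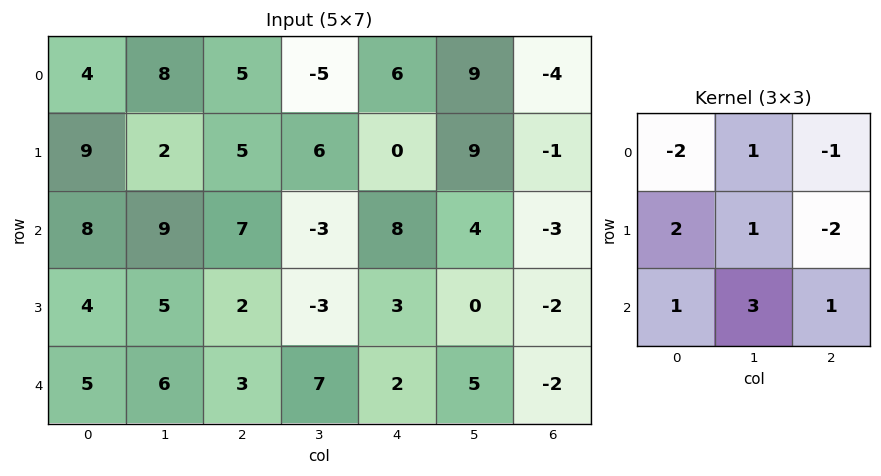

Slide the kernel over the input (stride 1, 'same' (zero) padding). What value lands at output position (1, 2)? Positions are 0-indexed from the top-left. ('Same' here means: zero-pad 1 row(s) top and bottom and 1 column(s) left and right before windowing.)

18

The receptive field on the zero-padded input at this output position is [8 5 -5 / 2 5 6 / 9 7 -3]. Elementwise product with the kernel and sum: 8·-2 + 5·1 + -5·-1 + 2·2 + 5·1 + 6·-2 + 9·1 + 7·3 + -3·1.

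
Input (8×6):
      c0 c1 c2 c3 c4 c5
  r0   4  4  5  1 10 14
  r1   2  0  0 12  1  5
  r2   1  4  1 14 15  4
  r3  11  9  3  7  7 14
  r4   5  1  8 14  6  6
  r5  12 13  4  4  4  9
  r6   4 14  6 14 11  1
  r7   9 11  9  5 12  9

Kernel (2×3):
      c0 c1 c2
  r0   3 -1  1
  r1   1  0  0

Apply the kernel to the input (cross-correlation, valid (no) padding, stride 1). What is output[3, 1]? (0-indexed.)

32

The receptive field on the input at this output position is [9 3 7 / 1 8 14]. Elementwise product with the kernel and sum: 9·3 + 3·-1 + 7·1 + 1·1.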